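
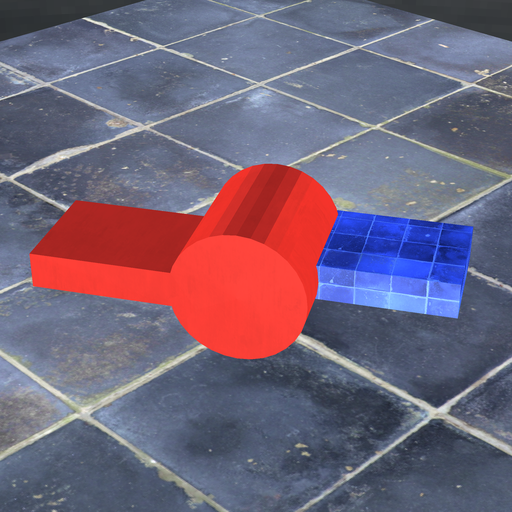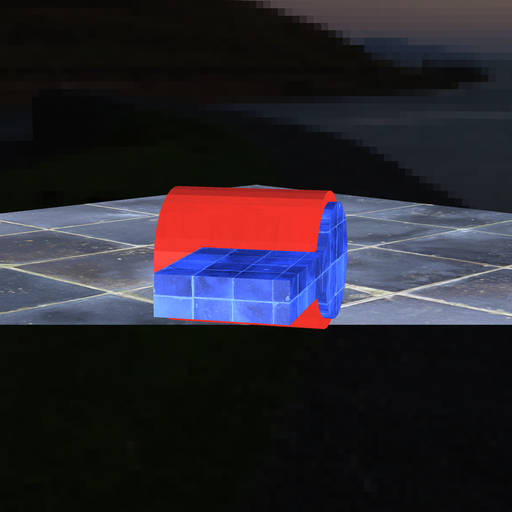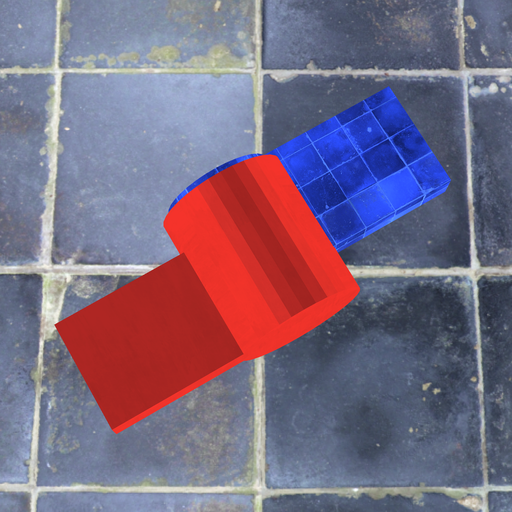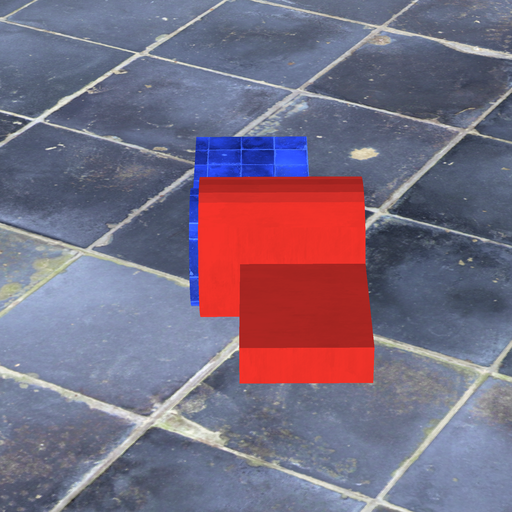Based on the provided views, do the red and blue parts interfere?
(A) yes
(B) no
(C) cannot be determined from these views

(A) yes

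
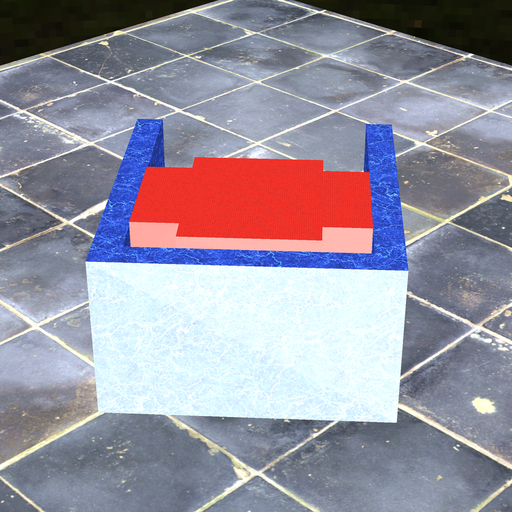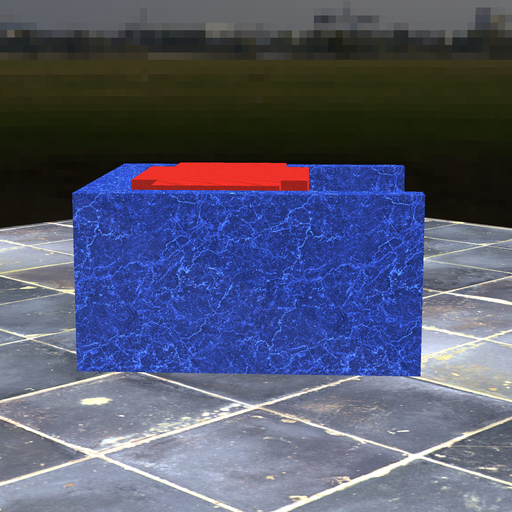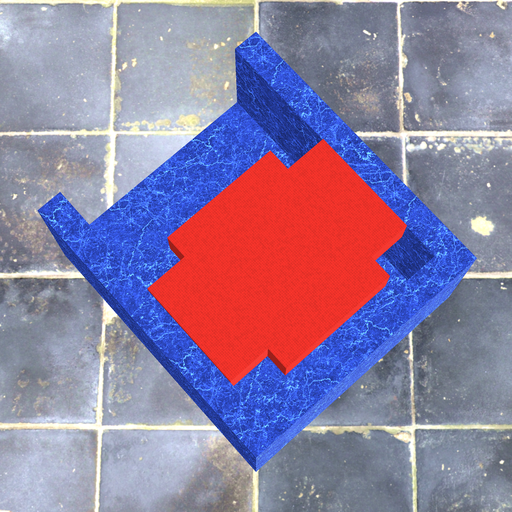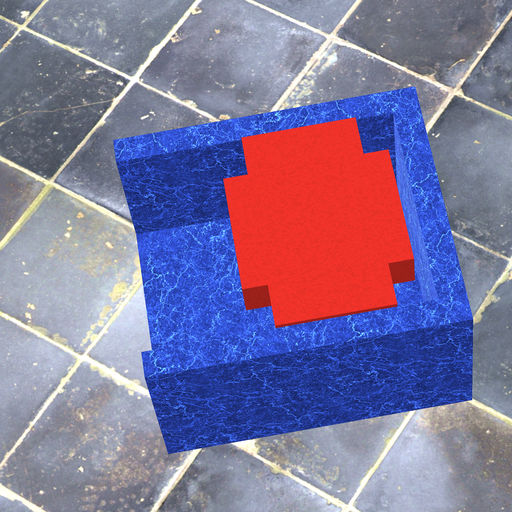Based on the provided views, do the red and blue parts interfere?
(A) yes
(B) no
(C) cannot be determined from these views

(B) no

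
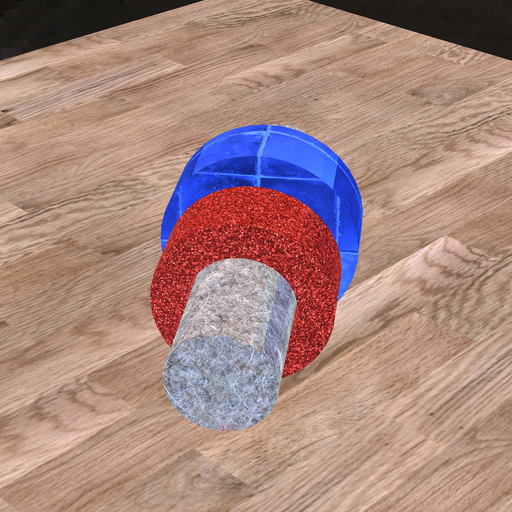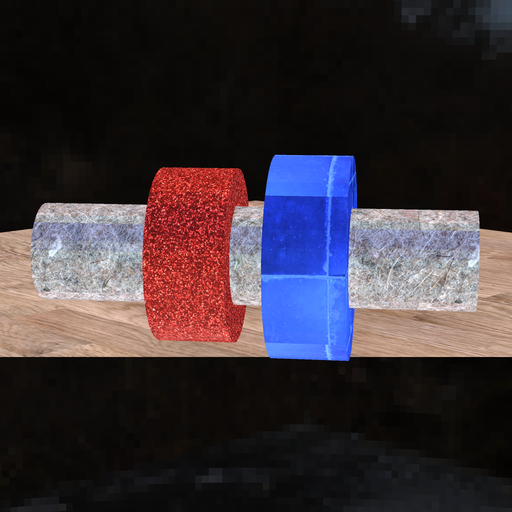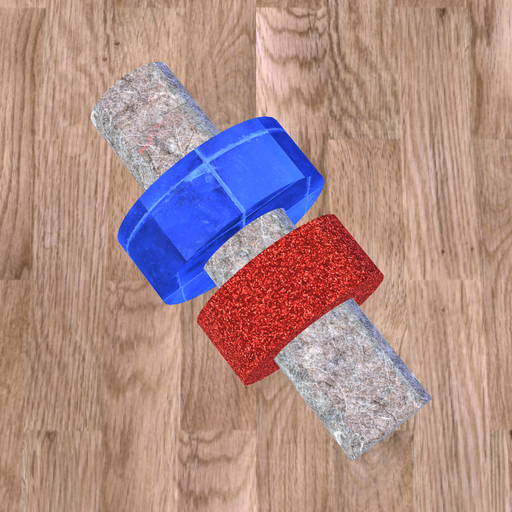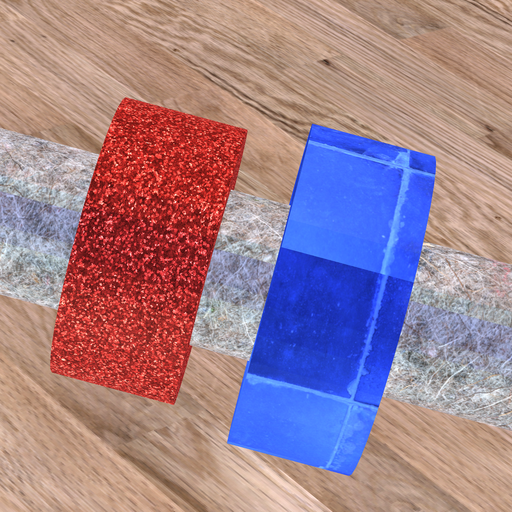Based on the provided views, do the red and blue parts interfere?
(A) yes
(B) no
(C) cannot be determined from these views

(B) no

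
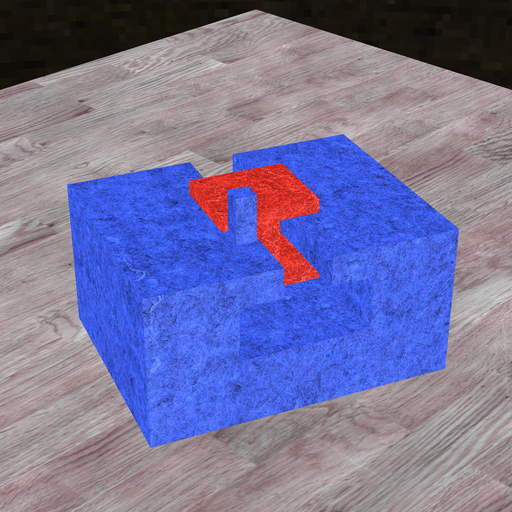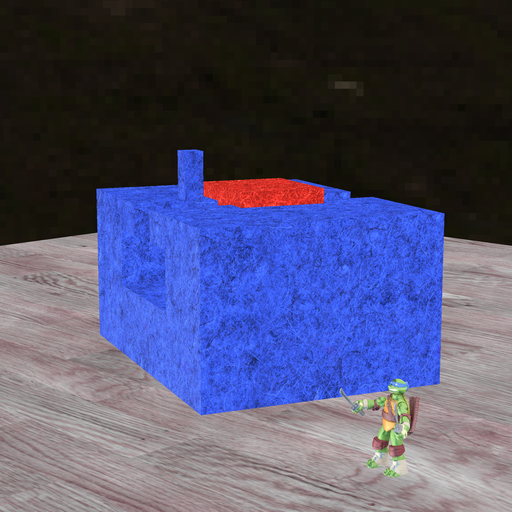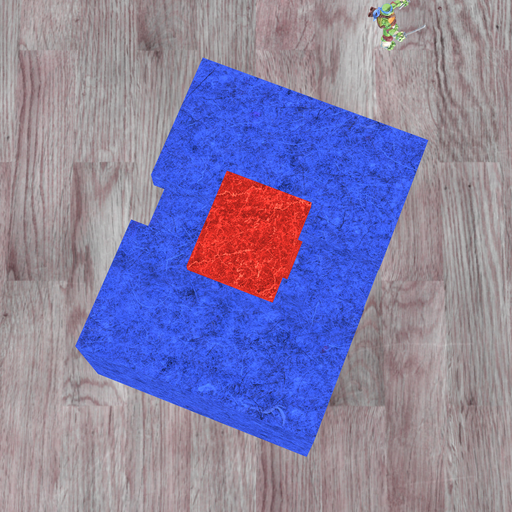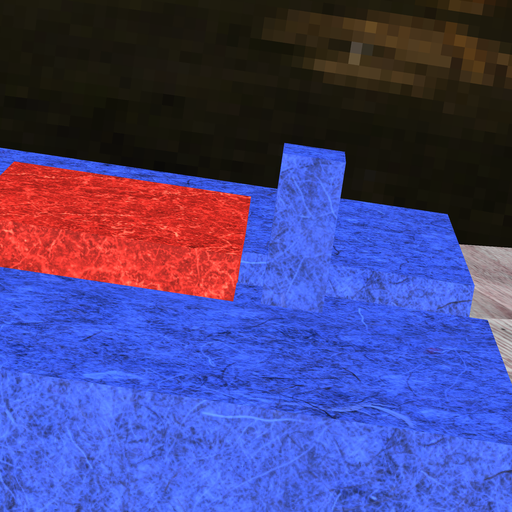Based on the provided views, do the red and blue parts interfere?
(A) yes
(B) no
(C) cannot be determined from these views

(B) no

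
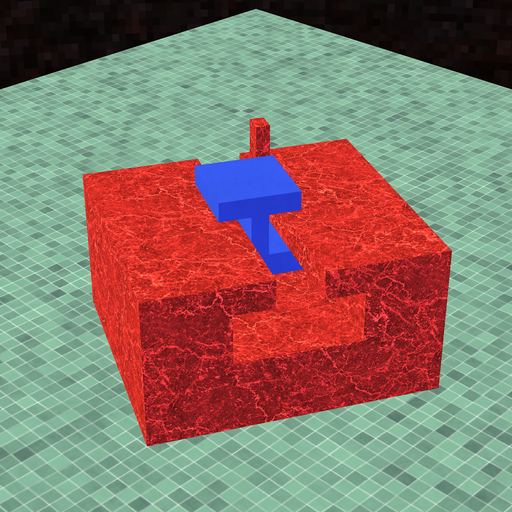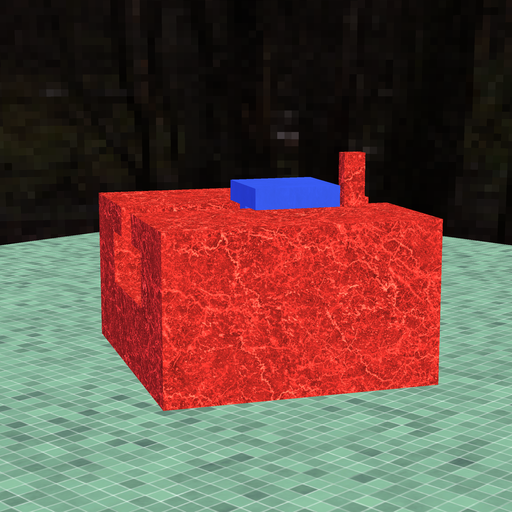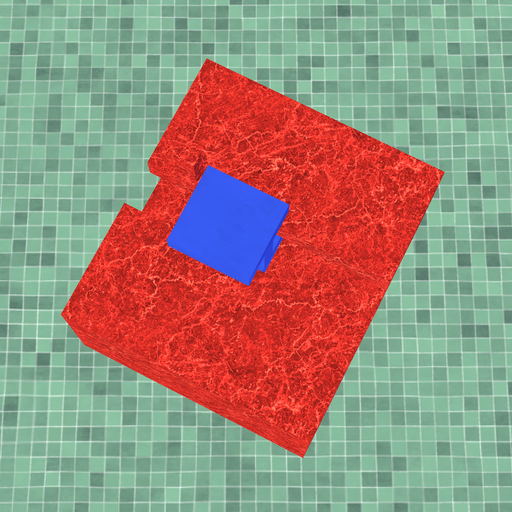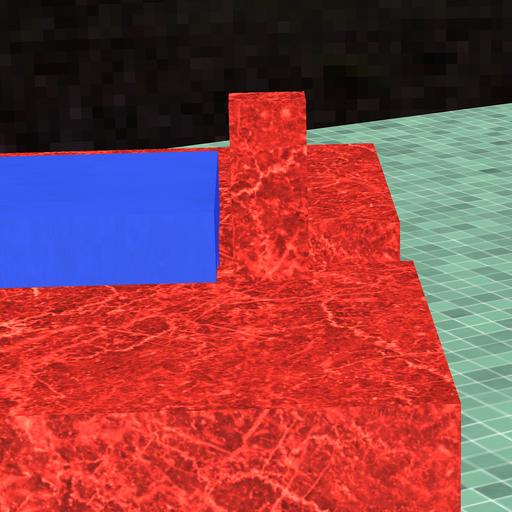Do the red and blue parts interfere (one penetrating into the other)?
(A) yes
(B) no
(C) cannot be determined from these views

(B) no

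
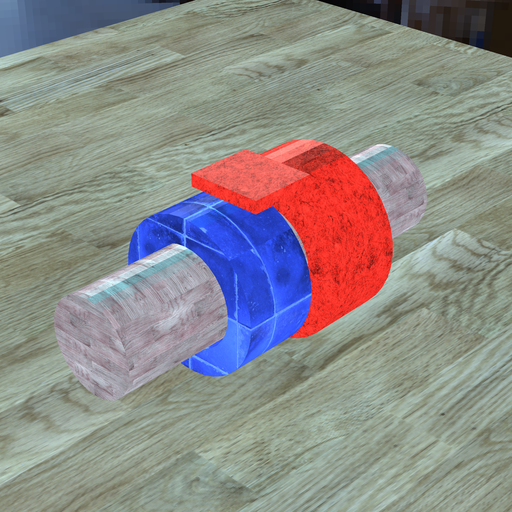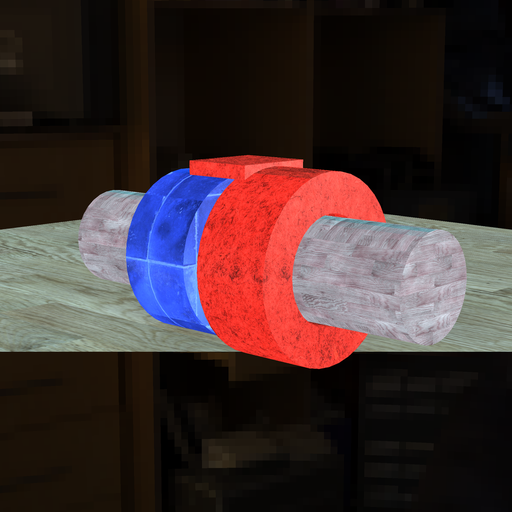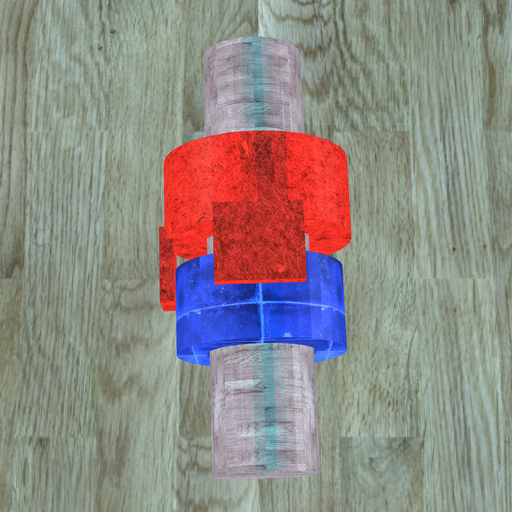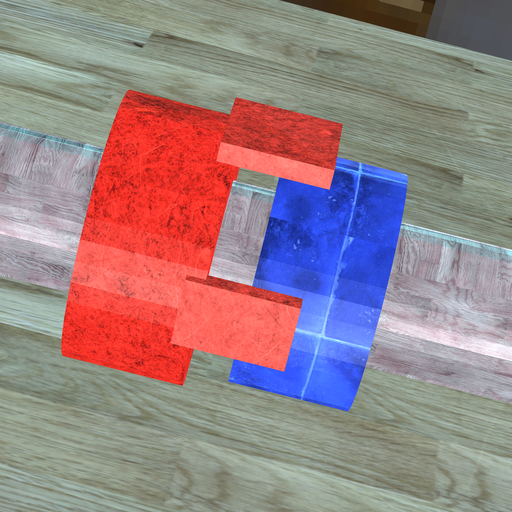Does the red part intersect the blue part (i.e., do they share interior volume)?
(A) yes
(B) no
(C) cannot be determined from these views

(B) no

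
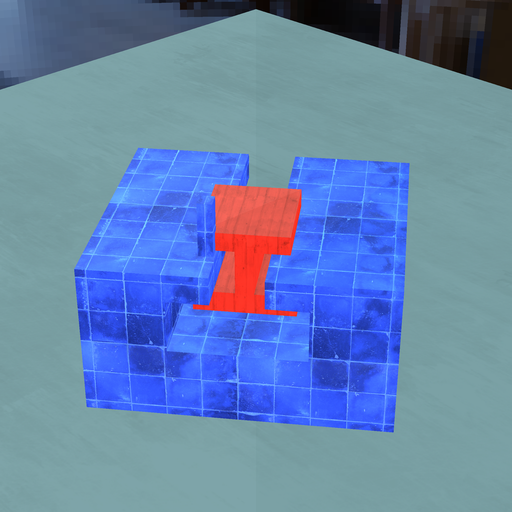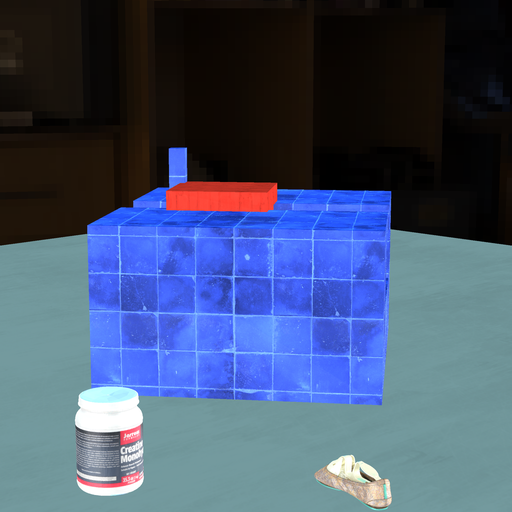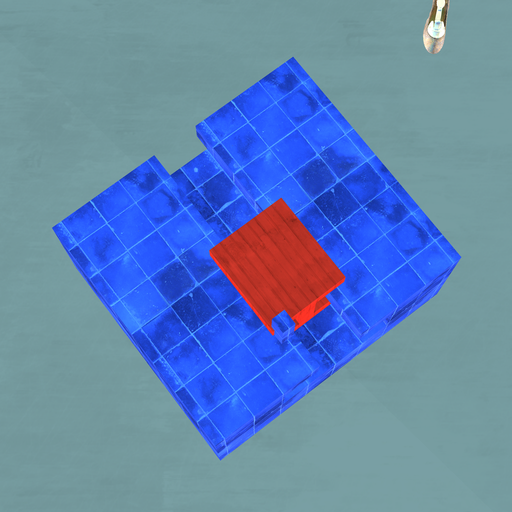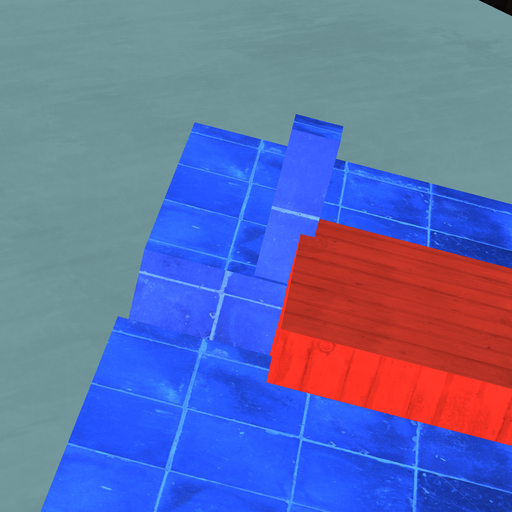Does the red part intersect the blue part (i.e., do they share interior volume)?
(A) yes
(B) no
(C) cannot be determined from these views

(A) yes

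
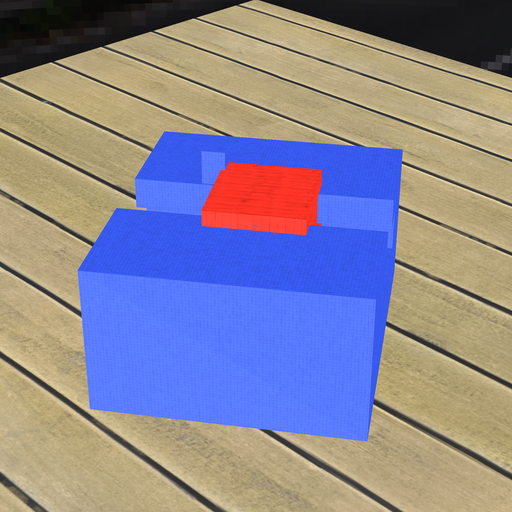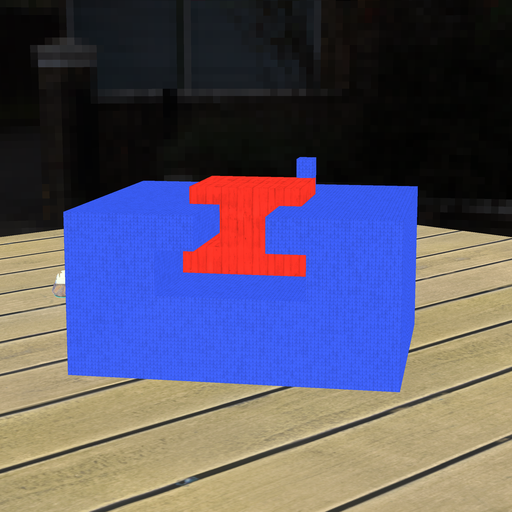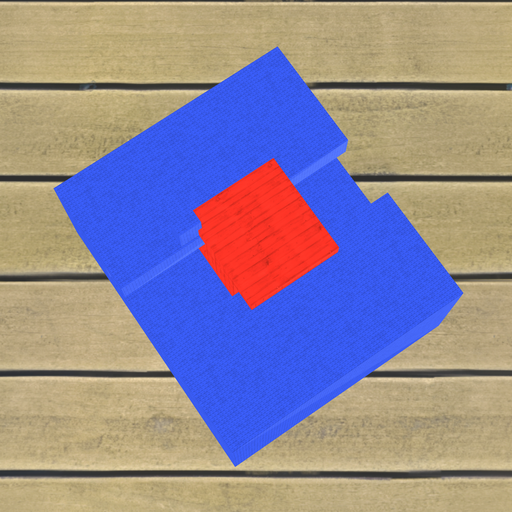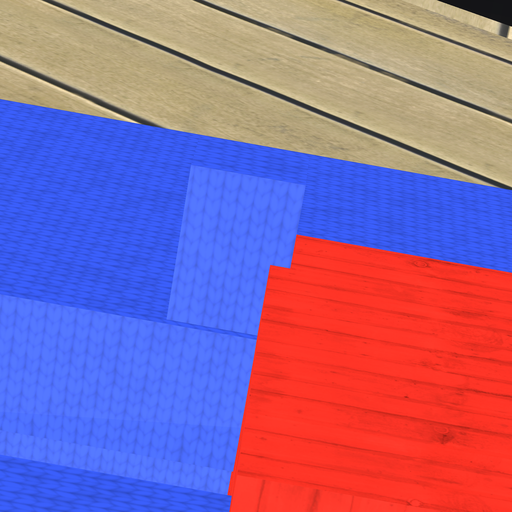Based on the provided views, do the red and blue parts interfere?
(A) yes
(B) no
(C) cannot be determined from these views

(A) yes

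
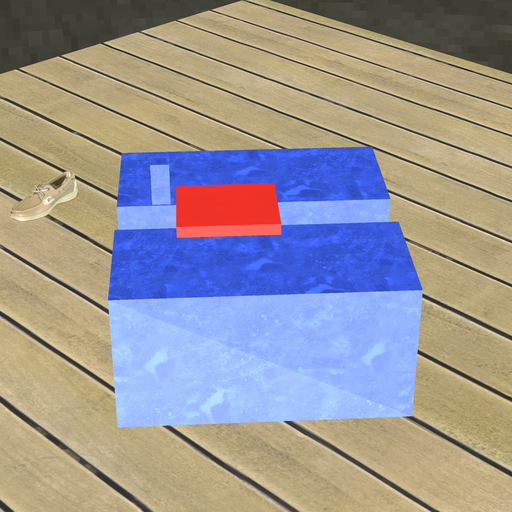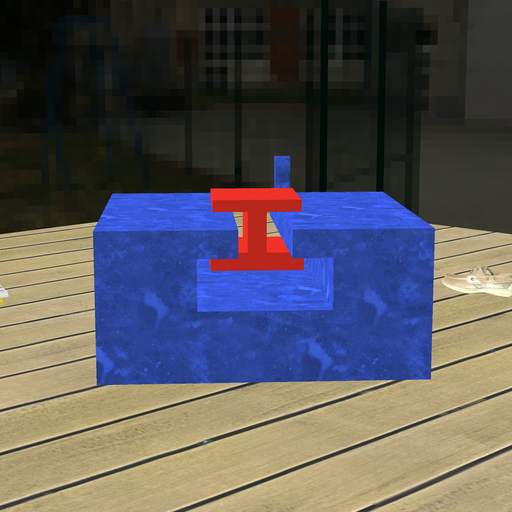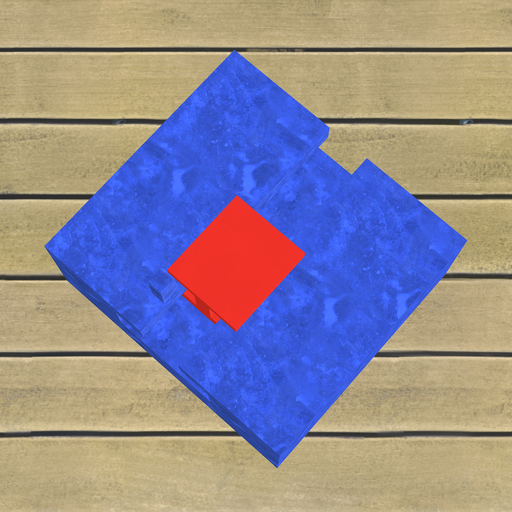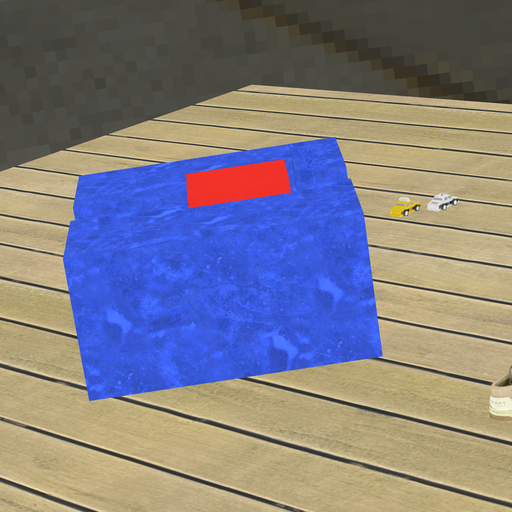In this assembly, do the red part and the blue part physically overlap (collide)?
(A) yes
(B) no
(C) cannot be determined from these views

(B) no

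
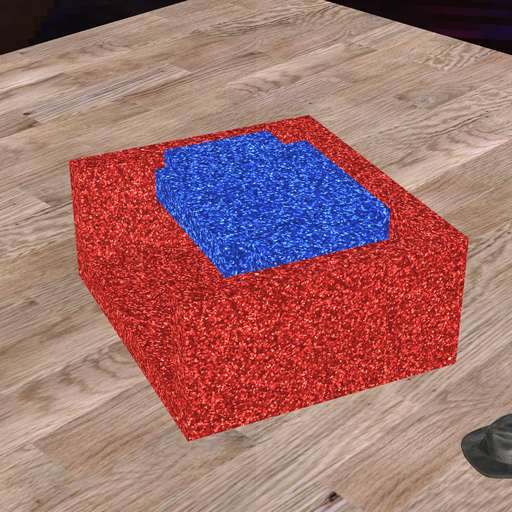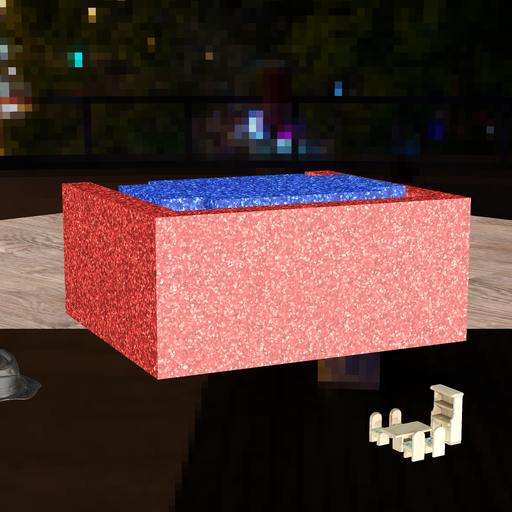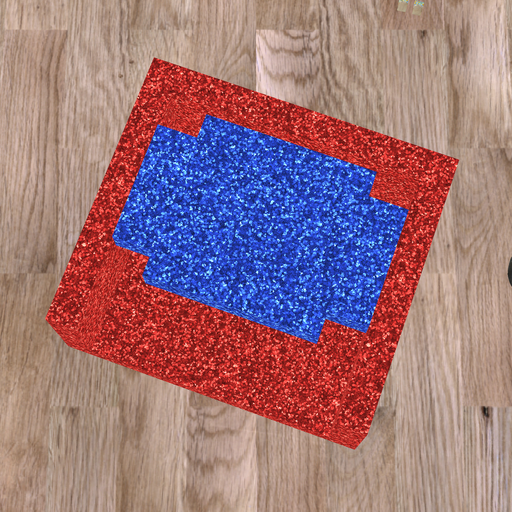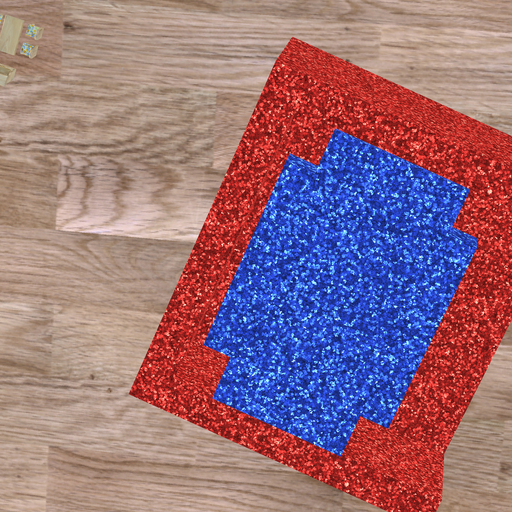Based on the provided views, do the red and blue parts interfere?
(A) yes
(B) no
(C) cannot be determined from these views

(B) no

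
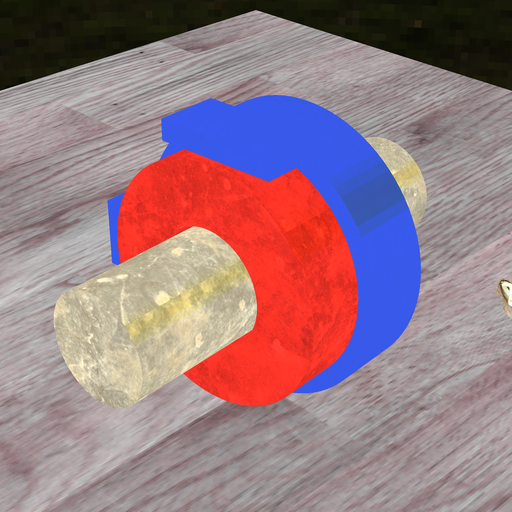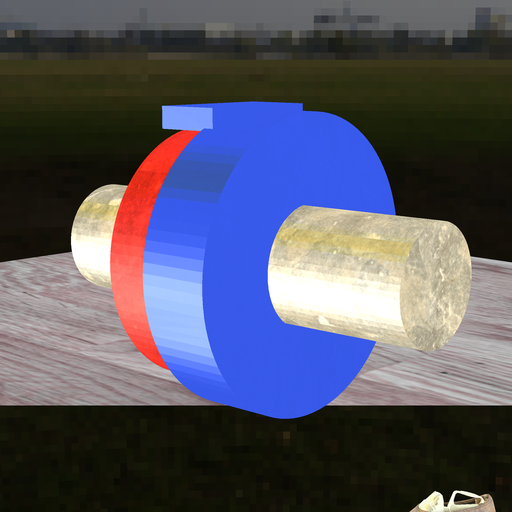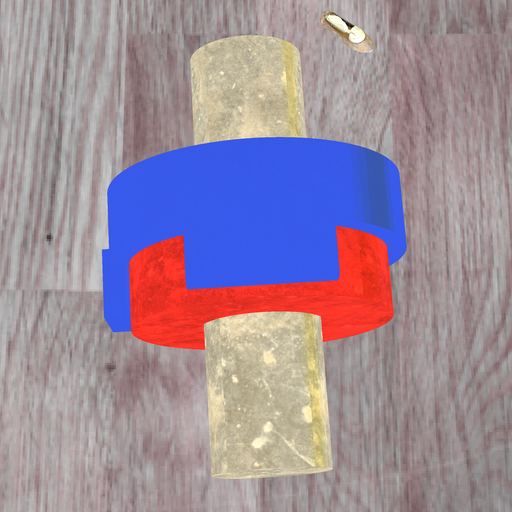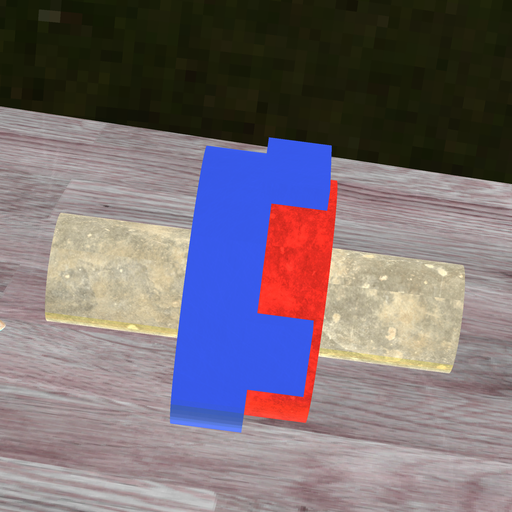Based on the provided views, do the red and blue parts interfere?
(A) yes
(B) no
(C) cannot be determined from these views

(A) yes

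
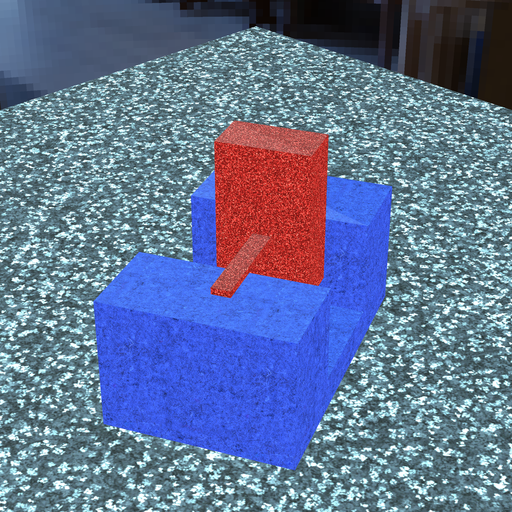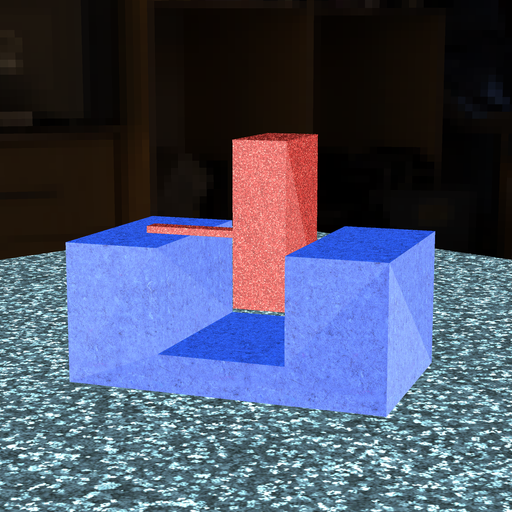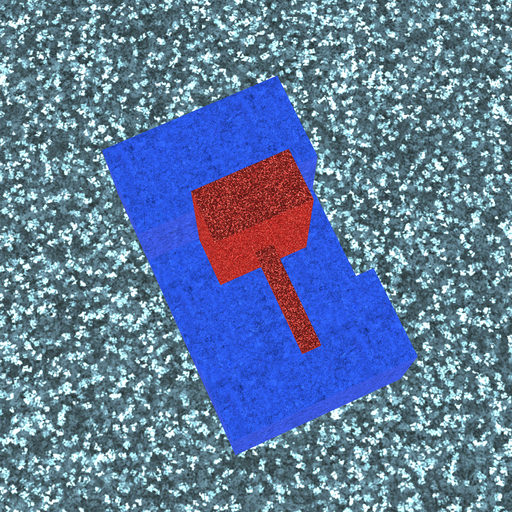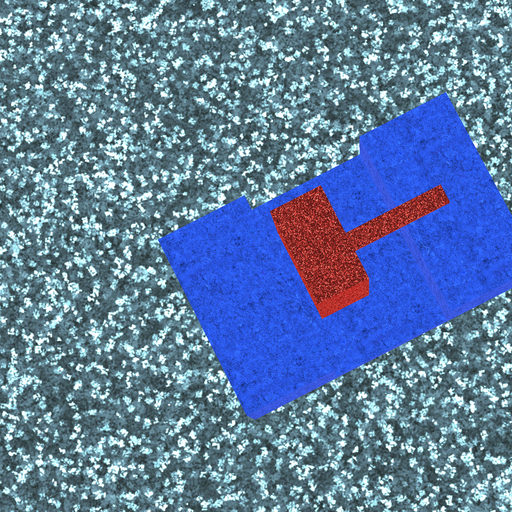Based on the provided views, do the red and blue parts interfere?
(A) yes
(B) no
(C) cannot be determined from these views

(B) no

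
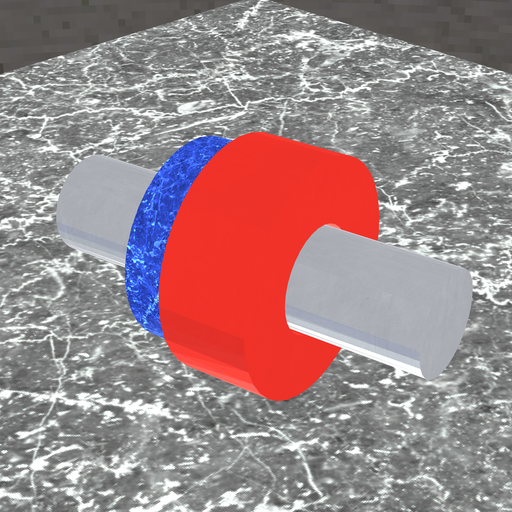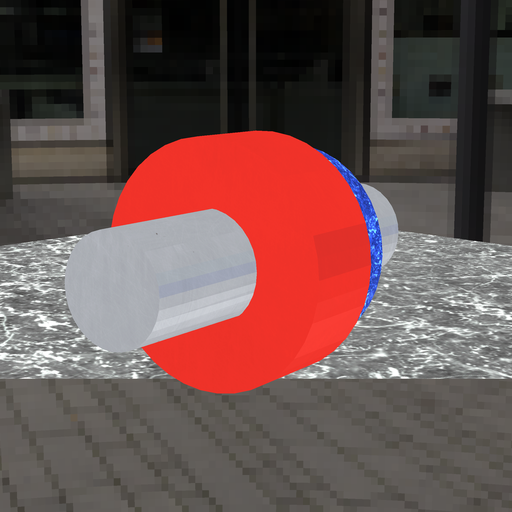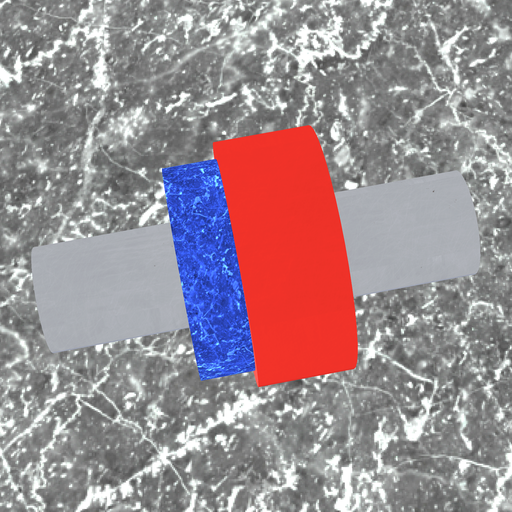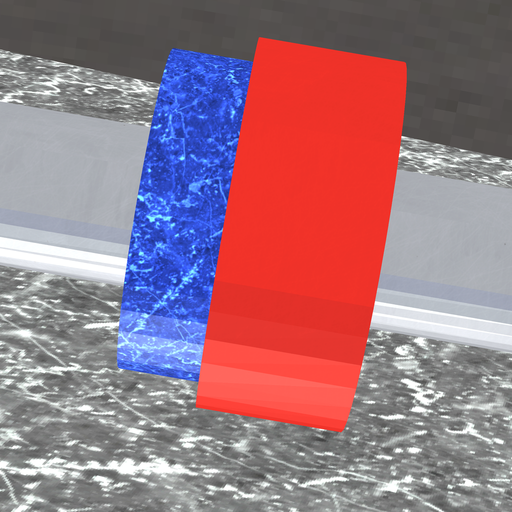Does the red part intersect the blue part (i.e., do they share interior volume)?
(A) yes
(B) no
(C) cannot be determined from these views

(A) yes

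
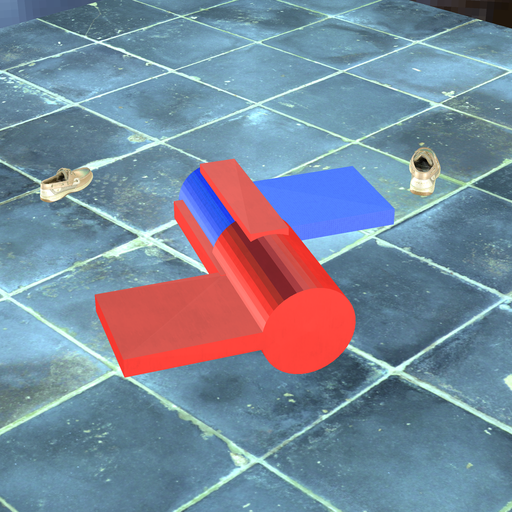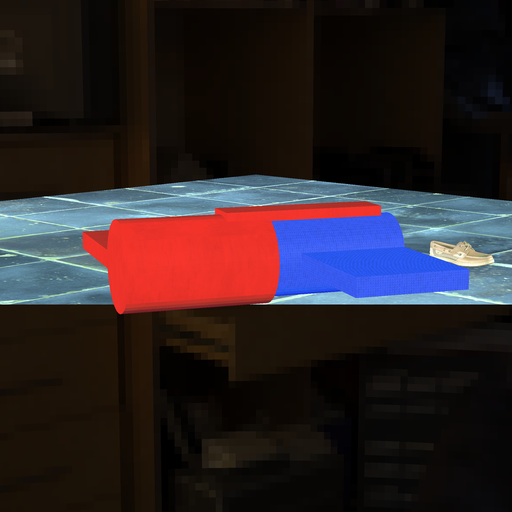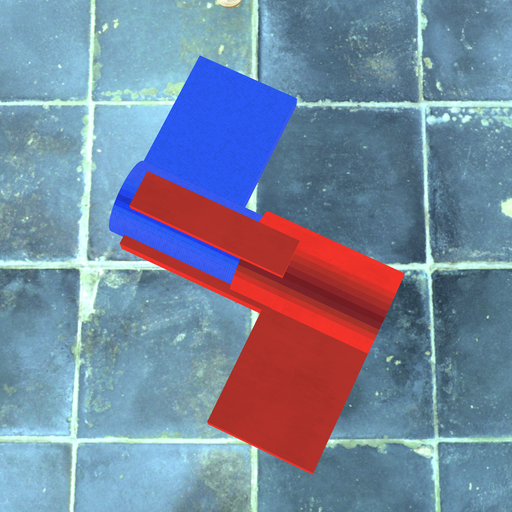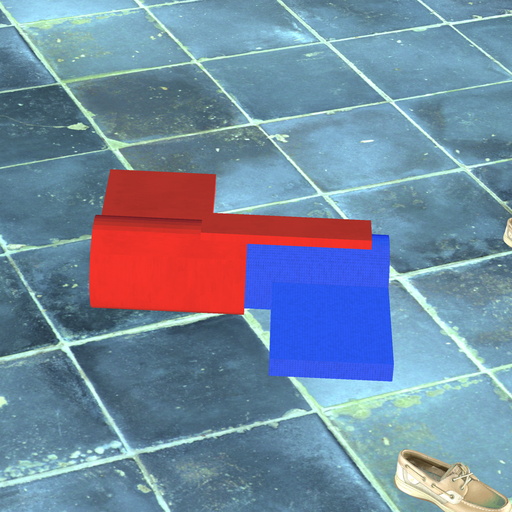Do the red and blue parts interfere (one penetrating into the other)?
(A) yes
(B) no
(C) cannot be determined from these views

(A) yes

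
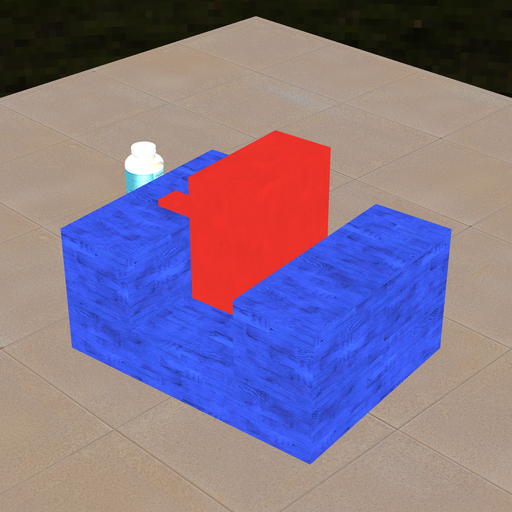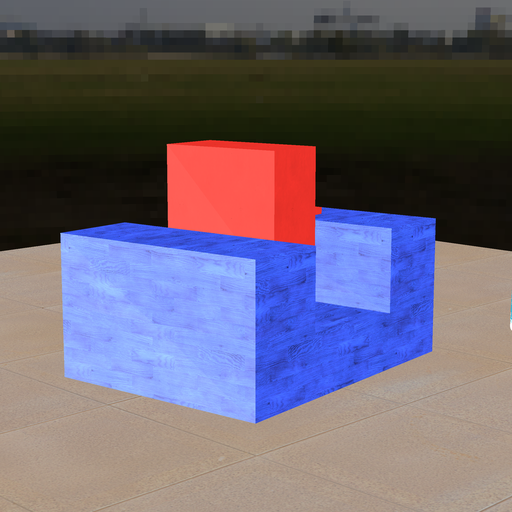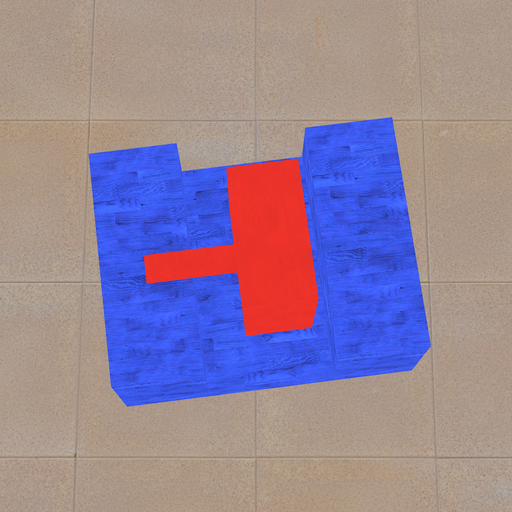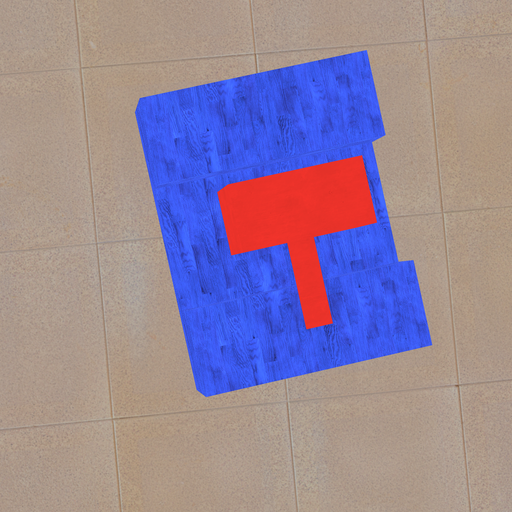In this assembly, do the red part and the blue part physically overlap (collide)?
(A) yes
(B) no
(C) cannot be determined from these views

(B) no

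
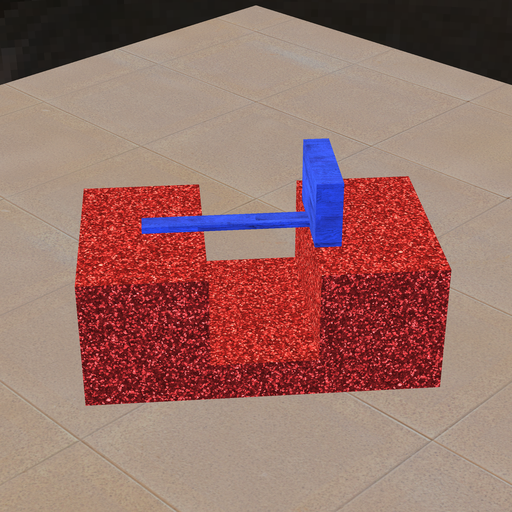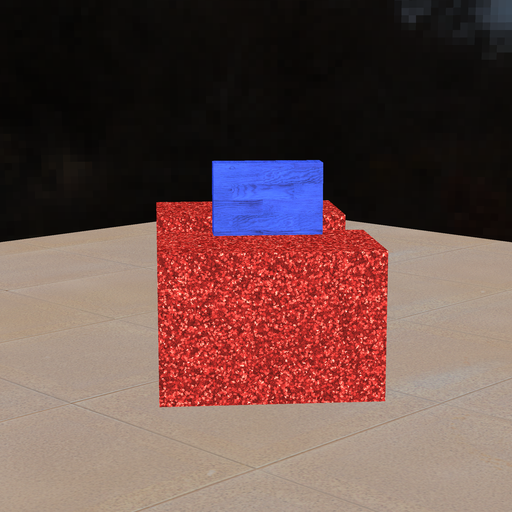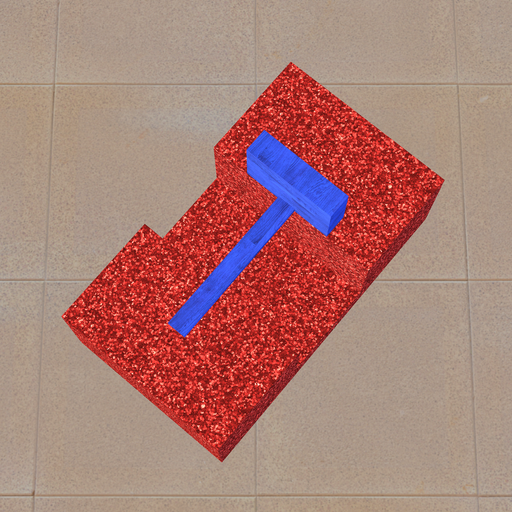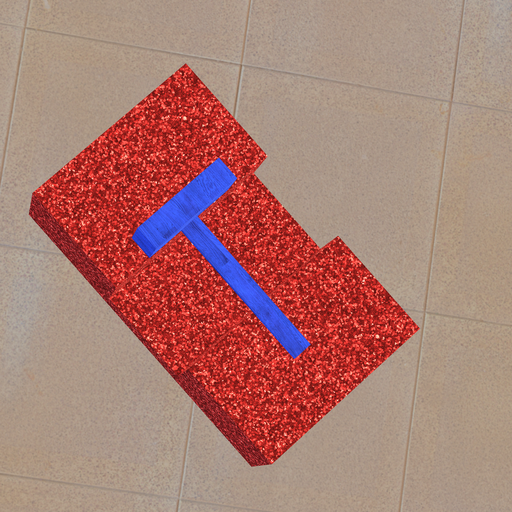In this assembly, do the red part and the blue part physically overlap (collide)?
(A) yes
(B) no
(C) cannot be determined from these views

(A) yes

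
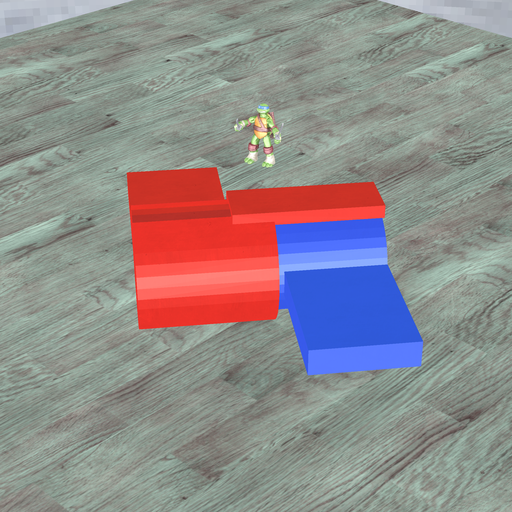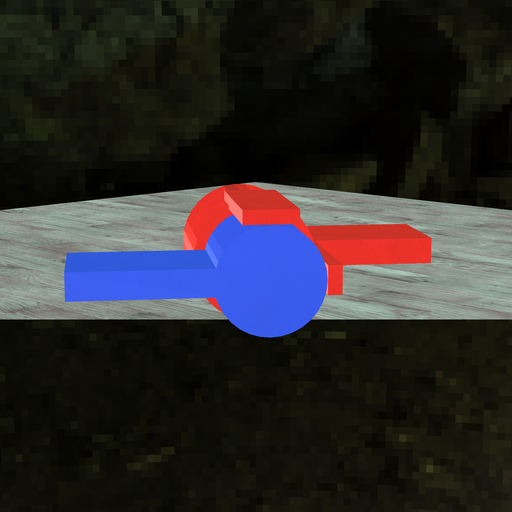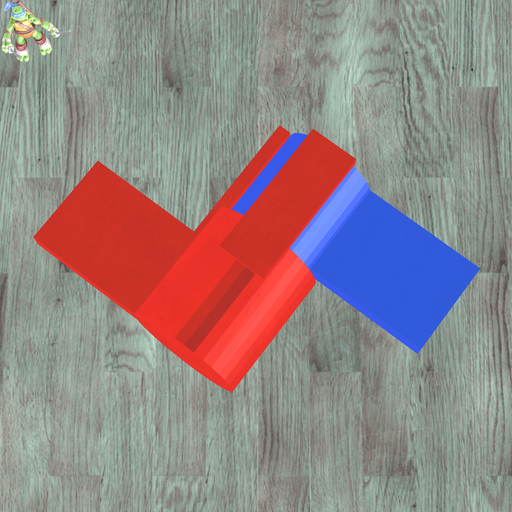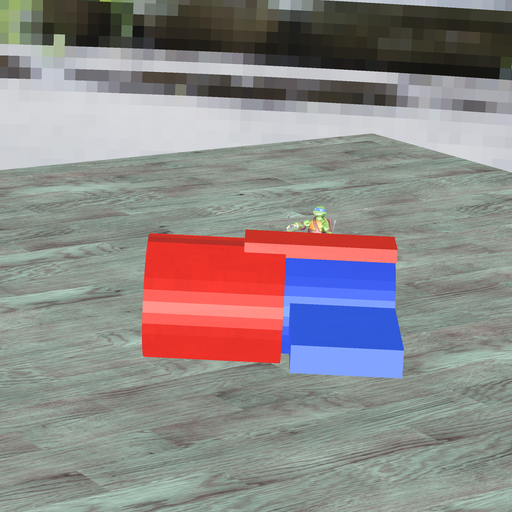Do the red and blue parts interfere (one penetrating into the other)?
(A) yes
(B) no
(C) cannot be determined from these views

(A) yes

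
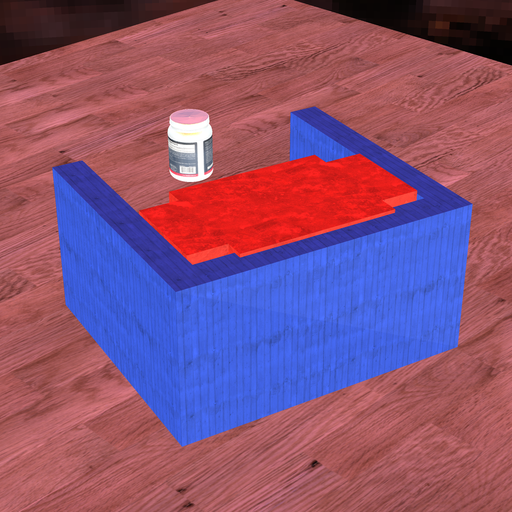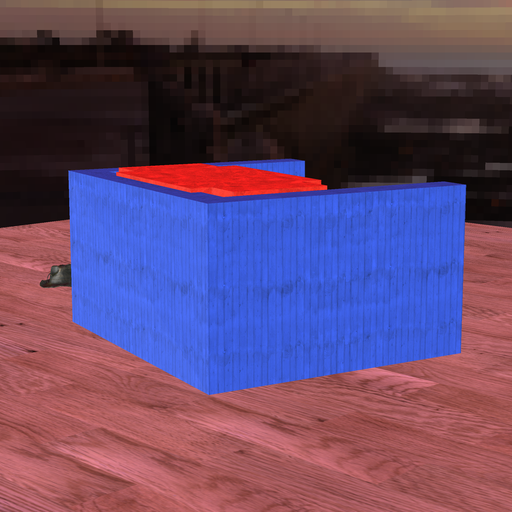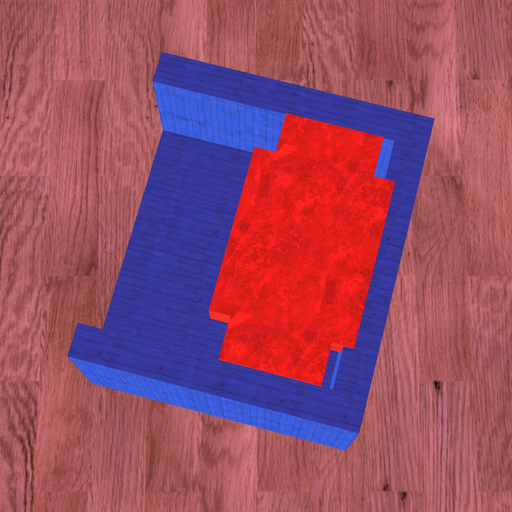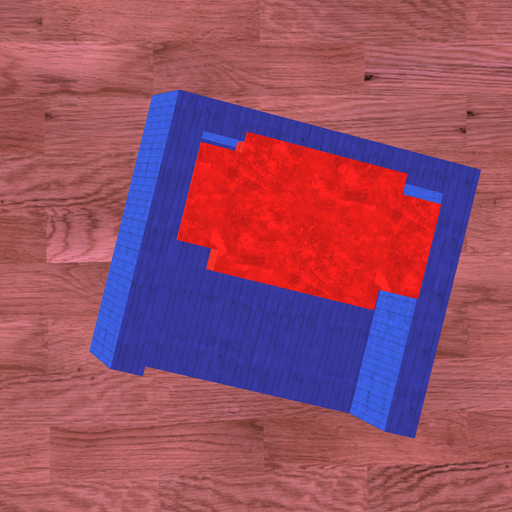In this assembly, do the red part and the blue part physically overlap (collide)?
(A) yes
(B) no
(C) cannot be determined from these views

(A) yes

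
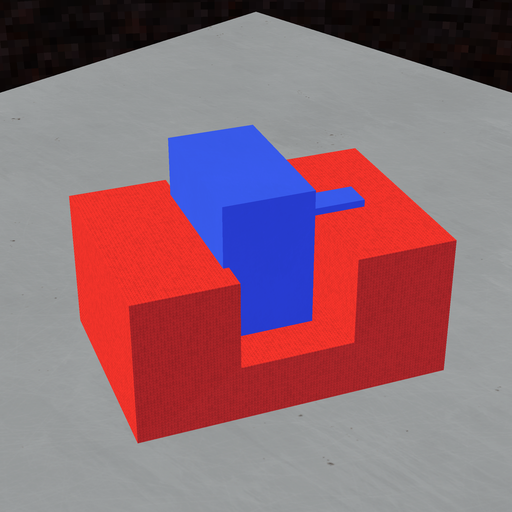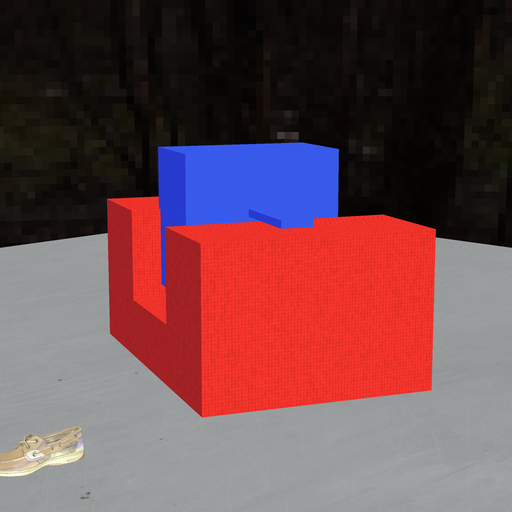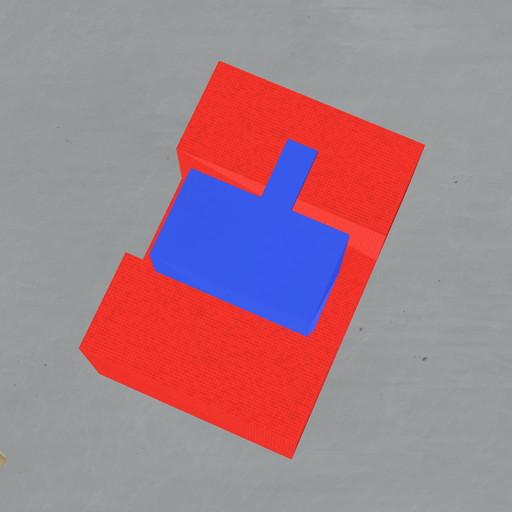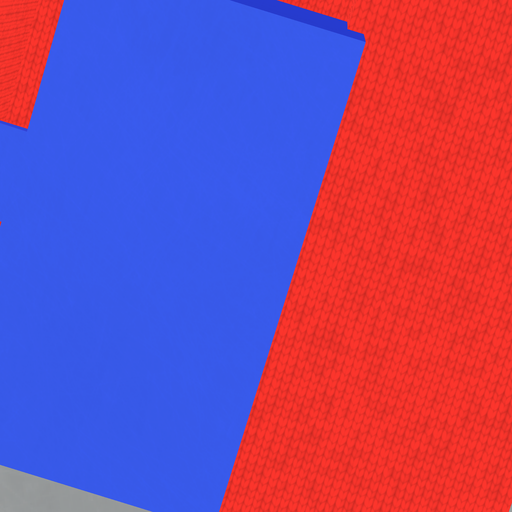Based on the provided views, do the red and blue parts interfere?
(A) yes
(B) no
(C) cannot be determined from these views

(A) yes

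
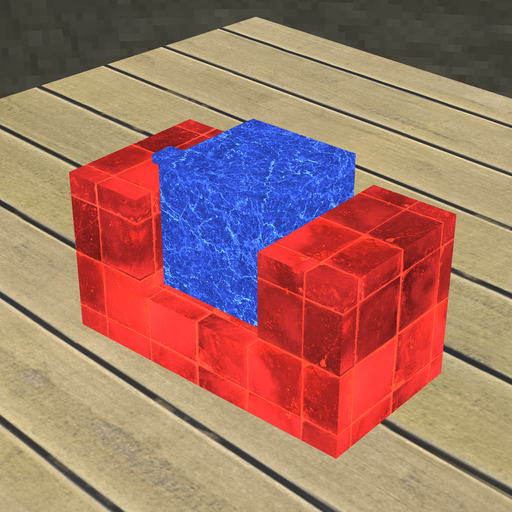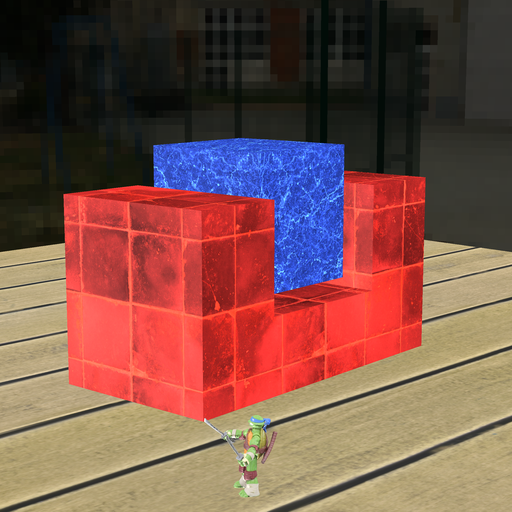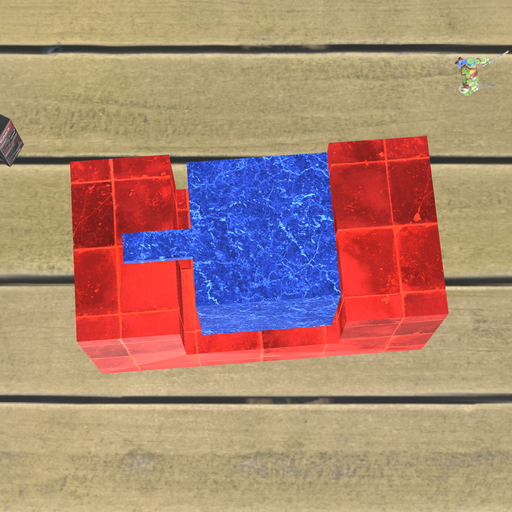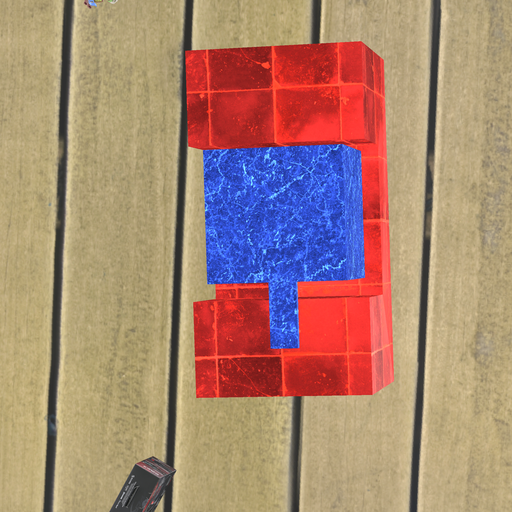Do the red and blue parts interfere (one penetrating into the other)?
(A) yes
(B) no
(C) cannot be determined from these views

(B) no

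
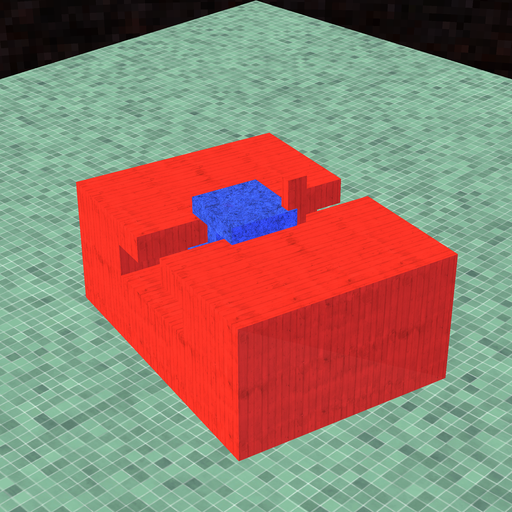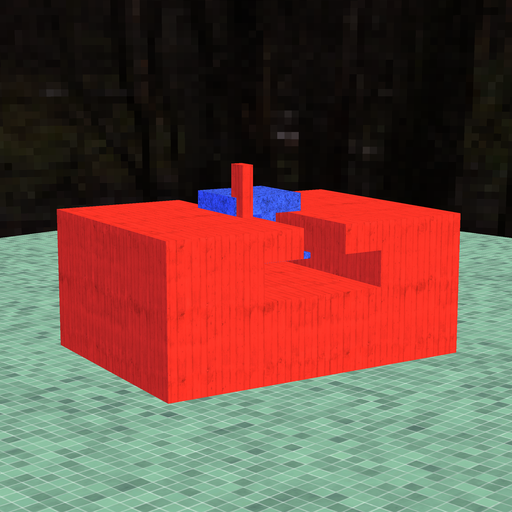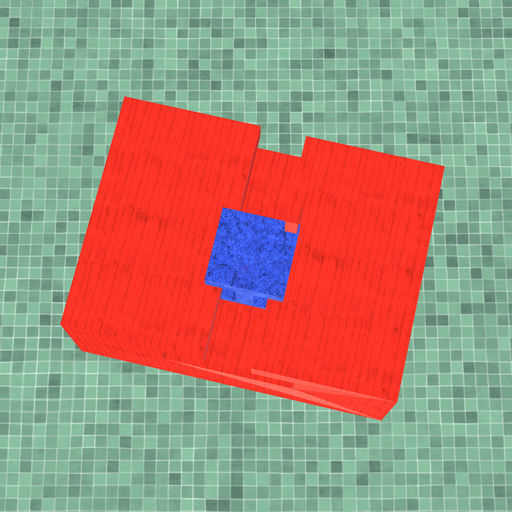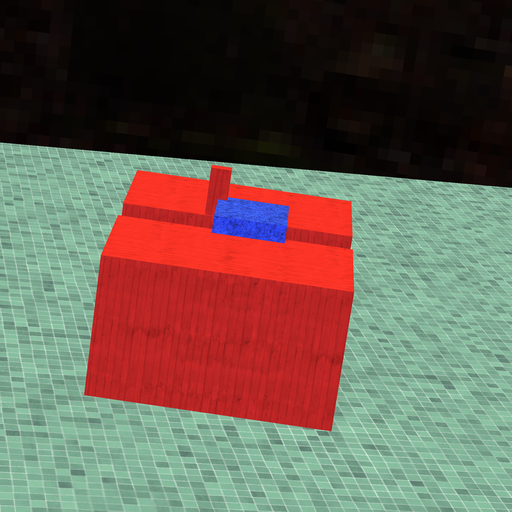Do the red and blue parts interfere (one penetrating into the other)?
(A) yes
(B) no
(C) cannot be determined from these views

(A) yes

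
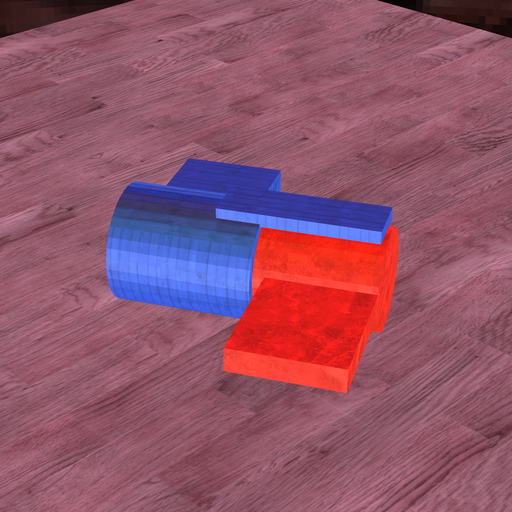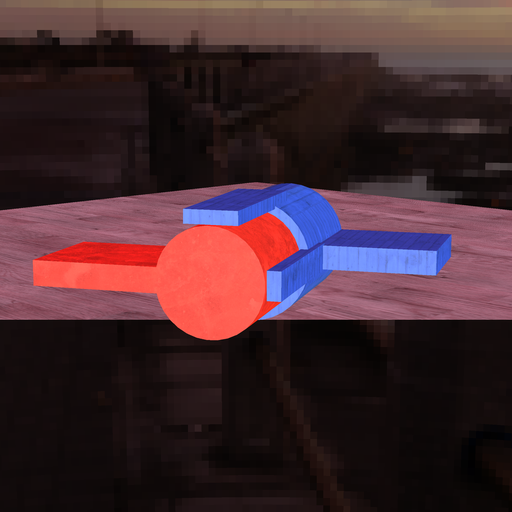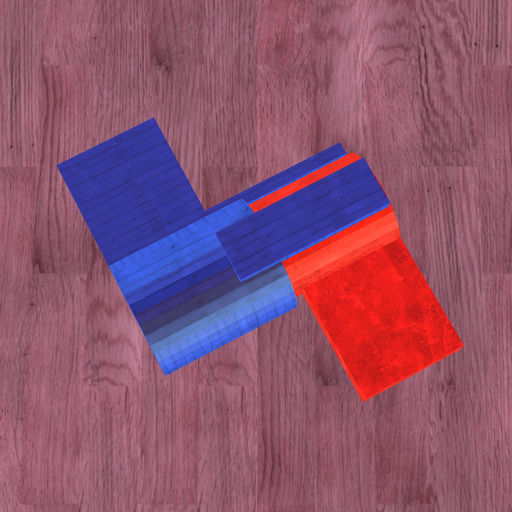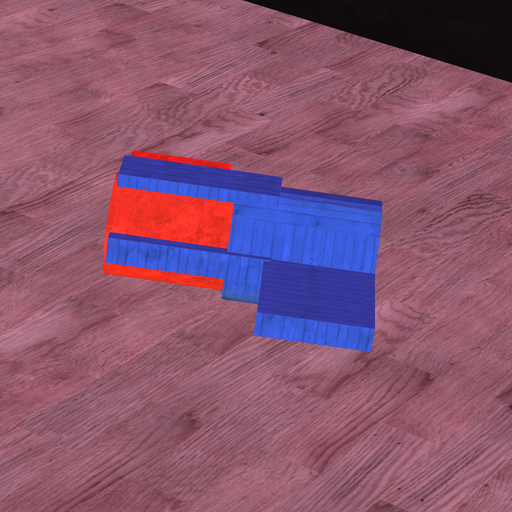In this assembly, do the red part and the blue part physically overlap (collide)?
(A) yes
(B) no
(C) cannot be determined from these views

(A) yes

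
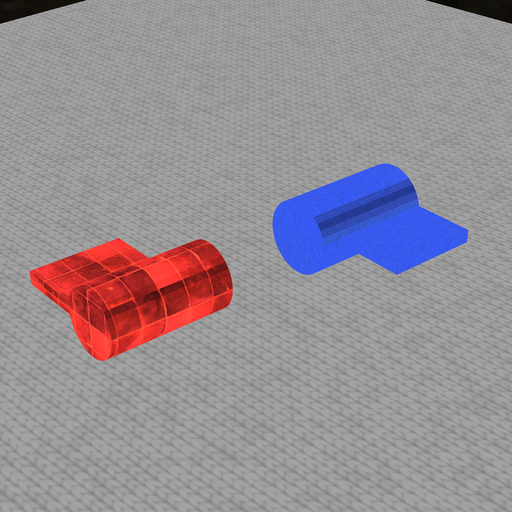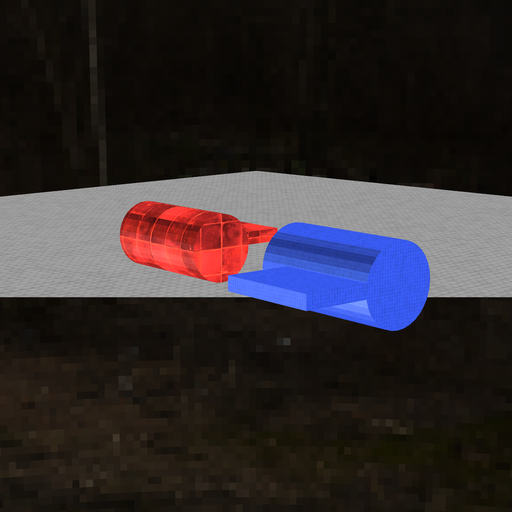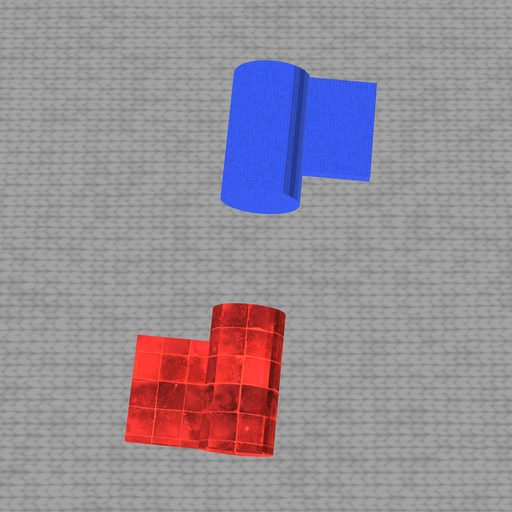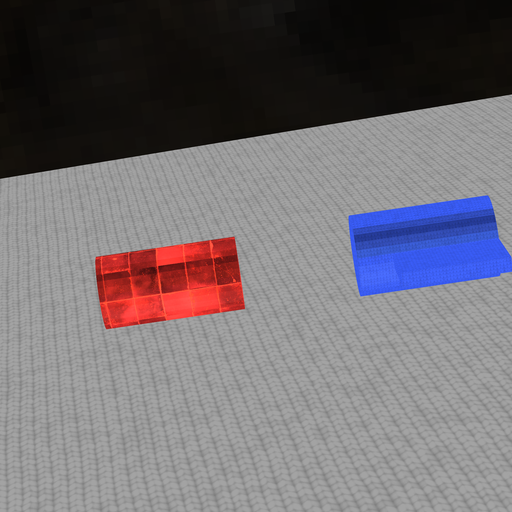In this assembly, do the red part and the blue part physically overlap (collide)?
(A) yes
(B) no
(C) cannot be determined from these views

(B) no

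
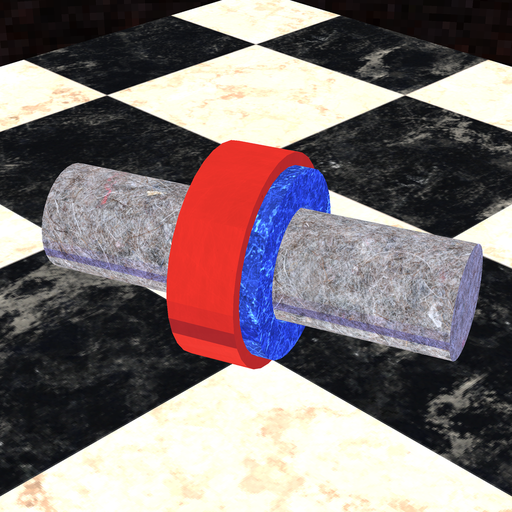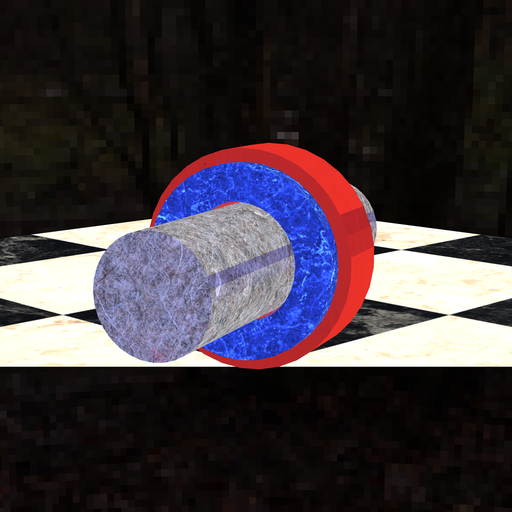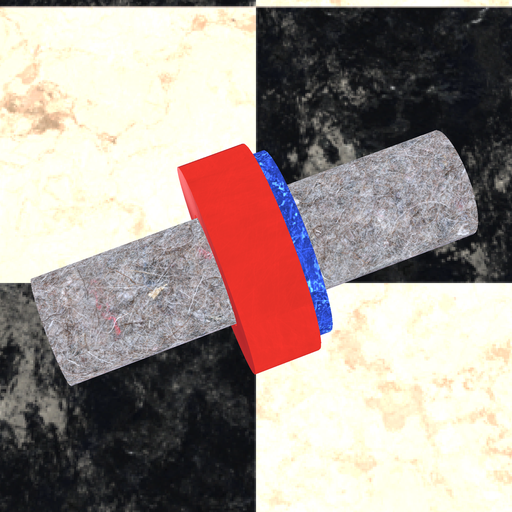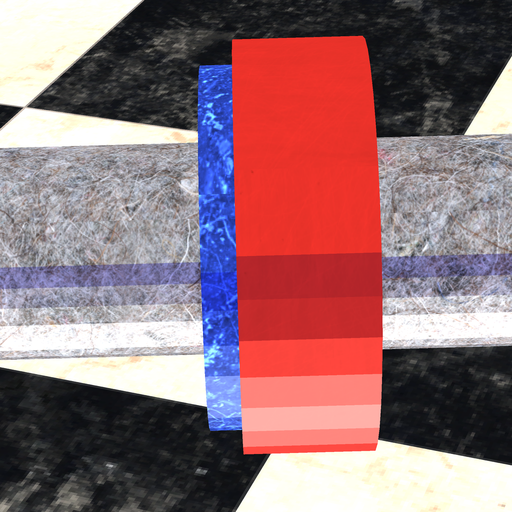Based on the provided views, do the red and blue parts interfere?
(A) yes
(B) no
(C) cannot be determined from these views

(A) yes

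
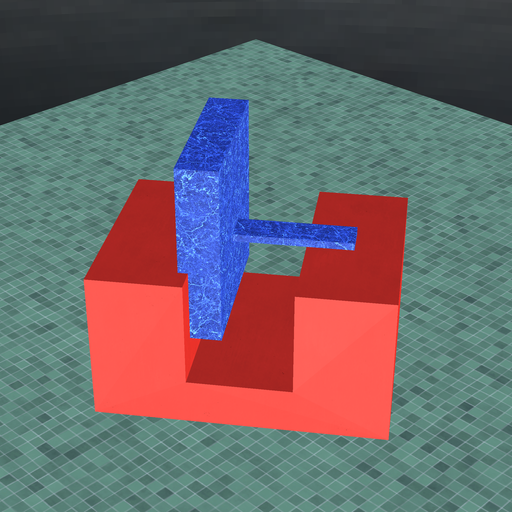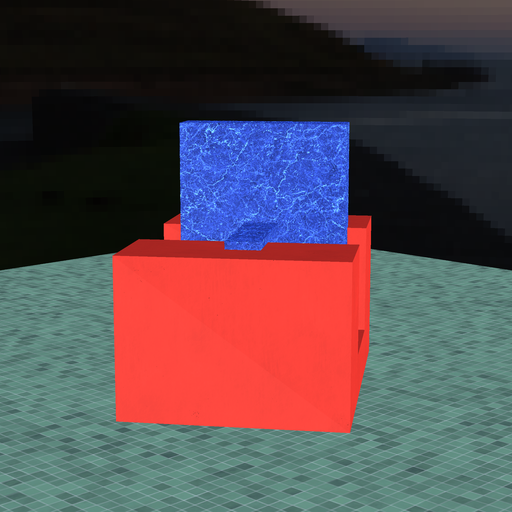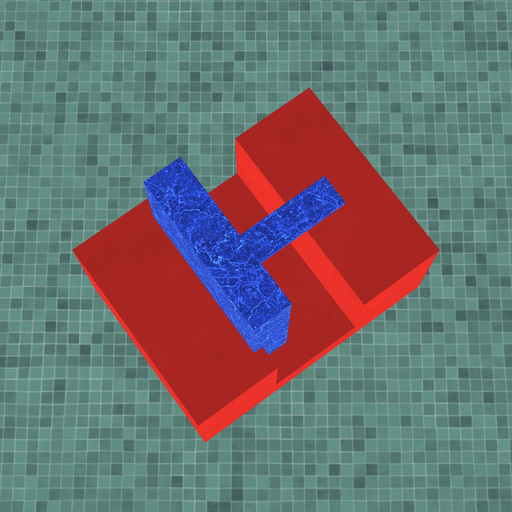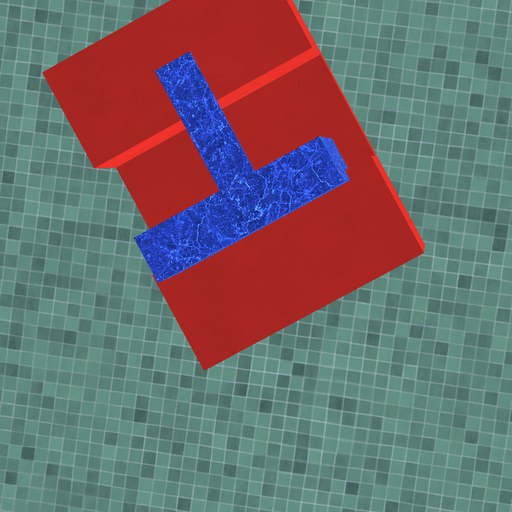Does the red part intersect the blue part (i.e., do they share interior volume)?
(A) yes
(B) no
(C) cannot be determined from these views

(A) yes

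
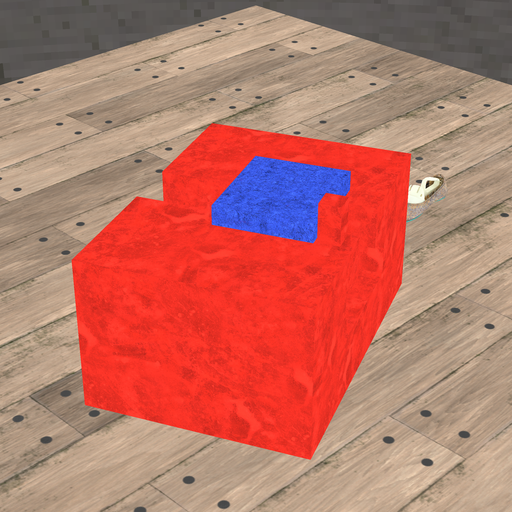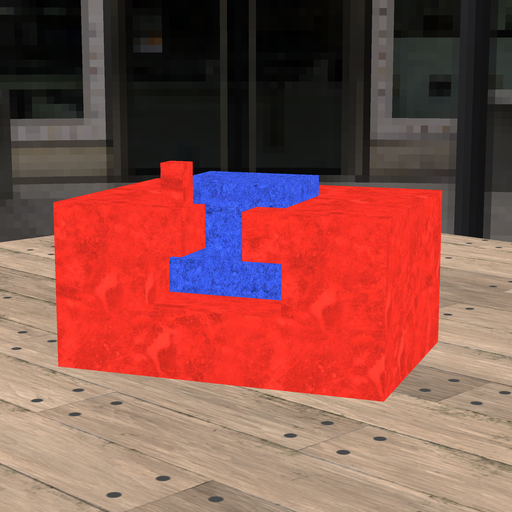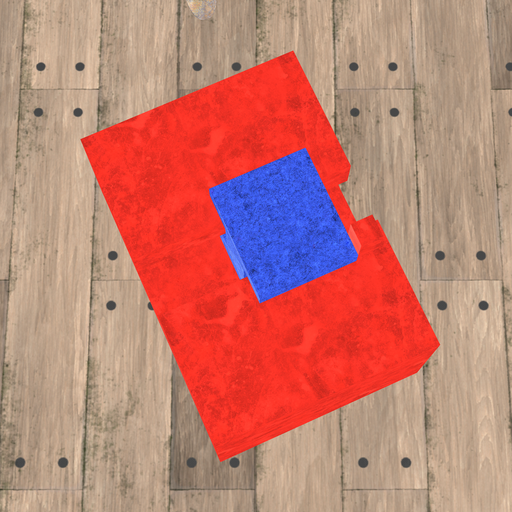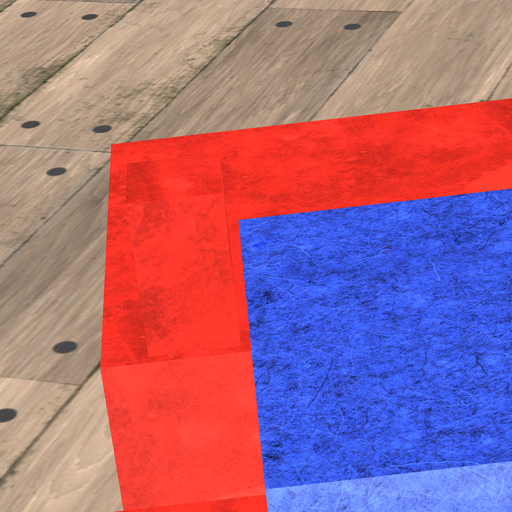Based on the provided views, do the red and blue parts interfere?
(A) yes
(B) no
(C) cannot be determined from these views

(B) no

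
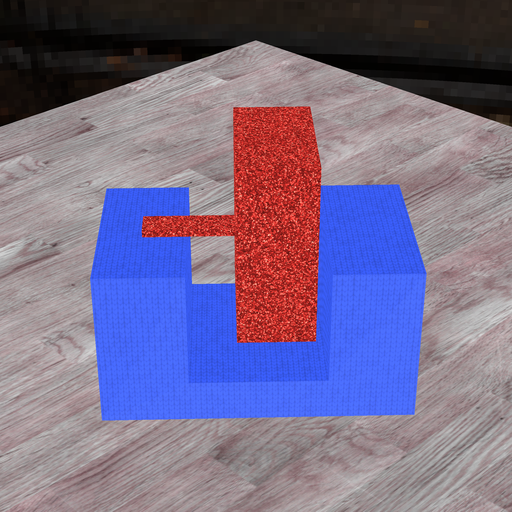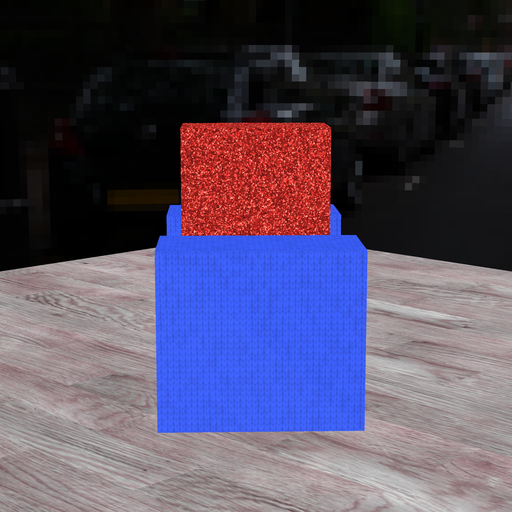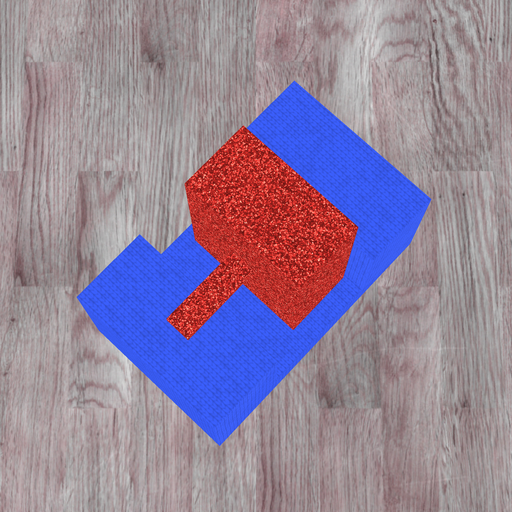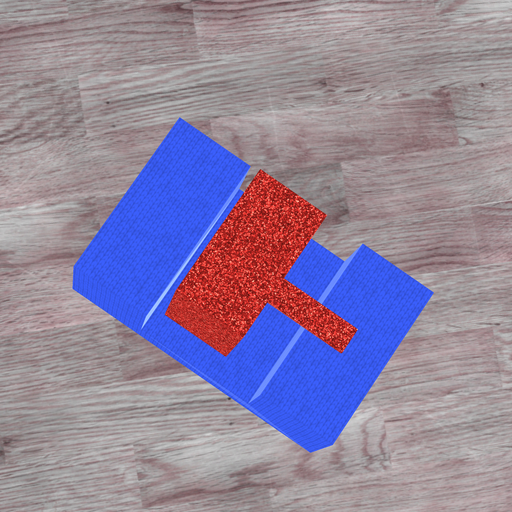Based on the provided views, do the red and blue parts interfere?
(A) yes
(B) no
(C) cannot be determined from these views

(B) no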